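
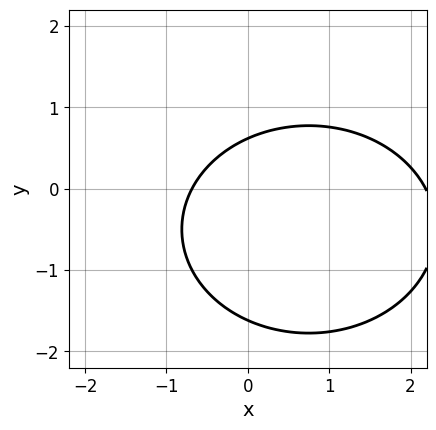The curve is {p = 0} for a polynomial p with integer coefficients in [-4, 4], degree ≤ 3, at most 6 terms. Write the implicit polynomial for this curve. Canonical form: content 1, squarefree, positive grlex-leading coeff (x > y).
(a) The degree is 2 — a generic line meets the curve in up to 2 points.
(b) Solving for integer coefficients yields p as stated.

2*x^2 + 3*y^2 - 3*x + 3*y - 3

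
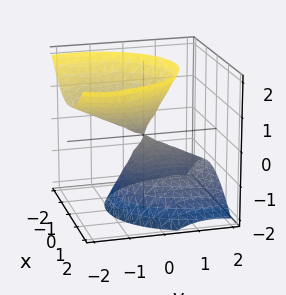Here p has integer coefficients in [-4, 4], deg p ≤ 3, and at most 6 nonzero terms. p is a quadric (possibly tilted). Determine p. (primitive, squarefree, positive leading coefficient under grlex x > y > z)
3*x^2 + 2*y^2 + 3*y*z - 2*z^2

1. There are 2 components. They look like related sheets of one shape, so recover p as a whole.
2. deg p = 2. No degree-1 surface has this shape.
3. Checking where it meets the axes: it crosses the x-axis at the gridline x = 0; one y-axis crossing is at y = 0; it crosses the z-axis at the gridline z = 0.
4. Assembling these constraints gives the stated polynomial.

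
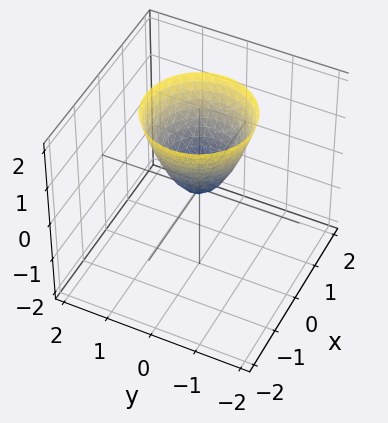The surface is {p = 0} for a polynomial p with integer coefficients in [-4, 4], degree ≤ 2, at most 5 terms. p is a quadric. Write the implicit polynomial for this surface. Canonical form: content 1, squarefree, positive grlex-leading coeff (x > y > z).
First, the degree is 2 — a single bowl opening along one axis; a quadric.
Then, symmetries: the surface is invariant under rotation about z: p = q(x² + y², z).
Next, observable constraints: it crosses the z-axis at the gridline z = 0; a circular section at z = 1 has radius between 0 and 1; it meets the x-axis at x = 0 (among the integer gridlines); one y-axis crossing is at y = 0.
Finally, matching integer coefficients to the picture gives p.

3*x^2 + 3*y^2 - 2*z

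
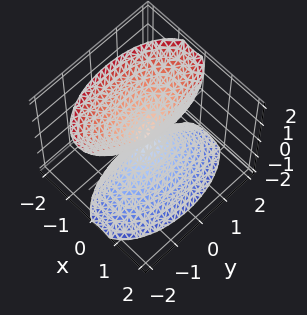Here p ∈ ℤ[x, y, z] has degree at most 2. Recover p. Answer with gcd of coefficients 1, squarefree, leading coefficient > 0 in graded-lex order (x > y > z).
3*x^2 + x*z + y^2 - z^2

The picture has 2 separate pieces. They look like related sheets of one shape, so recover p as a whole.
deg p = 2. No degree-1 surface has this shape.
From the axis intercepts and sections: it meets the y-axis at y = 0 (among the integer gridlines); it meets the x-axis at x = 0 (among the integer gridlines); it crosses the z-axis at the gridline z = 0.
Together with the visible shape, these determine p as stated.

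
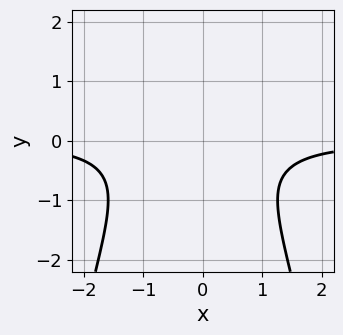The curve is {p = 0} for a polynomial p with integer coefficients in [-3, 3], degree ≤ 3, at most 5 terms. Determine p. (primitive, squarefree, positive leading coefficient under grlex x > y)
(a) The degree is 3 — a generic line meets the curve in up to 3 points.
(b) From the axis intercepts and sections: no y-intercept at any integer in the box; it misses every integer gridline on the x-axis.
(c) Assembling these constraints gives the stated polynomial.

3*x^2*y + x*y + 3*y^2 + 3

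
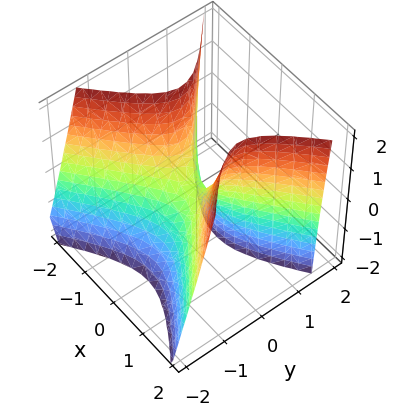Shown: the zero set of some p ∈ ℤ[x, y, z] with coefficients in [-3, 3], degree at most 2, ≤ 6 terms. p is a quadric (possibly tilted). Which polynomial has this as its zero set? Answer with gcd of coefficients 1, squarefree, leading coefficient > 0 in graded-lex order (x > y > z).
2*x^2 - 3*y^2 + y*z - z

The degree is 2 — a generic line meets the surface in up to 2 points.
Against the integer gridlines: one z-axis crossing is at z = 0; it crosses the x-axis at the gridline x = 0.
Matching integer coefficients to the picture gives p.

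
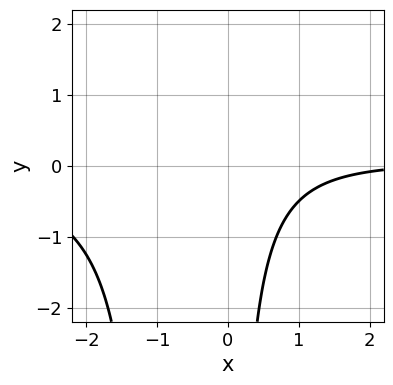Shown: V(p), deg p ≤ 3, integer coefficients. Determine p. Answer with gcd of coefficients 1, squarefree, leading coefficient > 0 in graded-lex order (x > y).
First, degree: the shape is more complex than any degree-2 curve, so deg p = 3.
Then, checking where it meets the axes: it misses every integer gridline on the x-axis; no y-intercept at any integer in the box.
Finally, solving for integer coefficients yields p as stated.

2*x^2*y + 2*x*y - x + 3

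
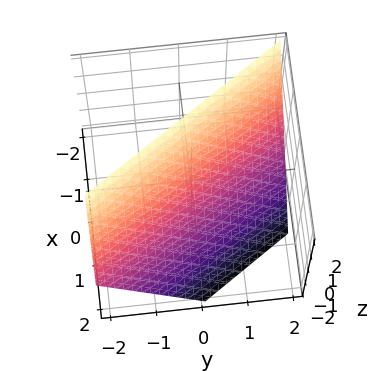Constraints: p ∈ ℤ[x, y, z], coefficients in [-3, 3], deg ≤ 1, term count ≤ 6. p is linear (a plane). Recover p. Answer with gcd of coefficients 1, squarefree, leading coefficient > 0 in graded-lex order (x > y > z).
1. deg p = 1. Every cross-section is a straight line — this is a plane.
2. Against the integer gridlines: it meets the y-axis at y = 1 (among the integer gridlines); it crosses the z-axis at the gridline z = 1.
3. The integer polynomial consistent with all of this is the stated p.

3*x + 2*y + 2*z - 2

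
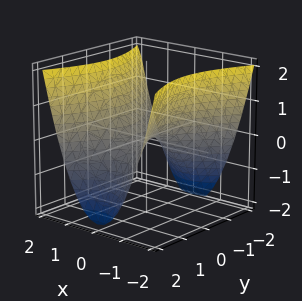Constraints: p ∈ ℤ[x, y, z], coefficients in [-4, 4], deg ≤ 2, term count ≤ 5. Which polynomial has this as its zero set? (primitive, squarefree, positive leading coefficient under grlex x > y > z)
First, degree: a hyperbolic paraboloid; a quadric, so deg p = 2.
Then, symmetries: it's symmetric under y → −y, forcing even powers of y; the x ↦ −x reflection is a symmetry, so x appears only in even powers.
Then, from the axis intercepts and sections: one y-axis crossing is at y = 0; it crosses the z-axis at the gridline z = 0.
Finally, matching integer coefficients to the picture gives p.

2*x^2 - y^2 - 2*z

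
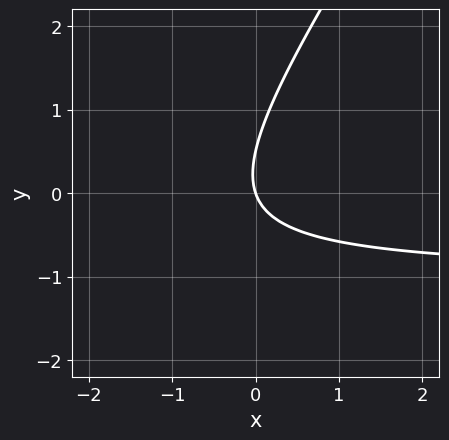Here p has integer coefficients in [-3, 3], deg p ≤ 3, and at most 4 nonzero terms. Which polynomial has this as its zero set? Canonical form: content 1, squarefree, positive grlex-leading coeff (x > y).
(a) deg p = 2. The shape is more complex than any degree-1 curve.
(b) From the visible intercepts: it meets the y-axis at y = 0 (among the integer gridlines); it crosses the x-axis at the gridline x = 0.
(c) The integer polynomial consistent with all of this is the stated p.

3*x*y - 2*y^2 + 3*x + y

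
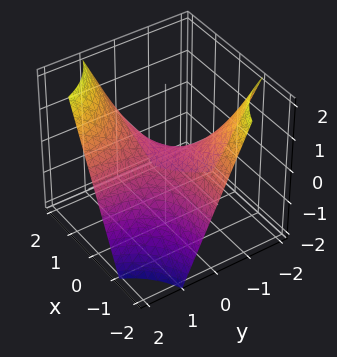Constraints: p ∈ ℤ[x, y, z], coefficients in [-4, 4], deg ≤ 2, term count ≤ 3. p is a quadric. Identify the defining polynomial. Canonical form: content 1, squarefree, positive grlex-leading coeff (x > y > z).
x*y - z

The degree is 2 — a hyperbolic paraboloid; a quadric.
Observable constraints: every point of the x-axis in the box is on the surface; it meets the z-axis at z = 0 (among the integer gridlines); the visible y-axis segment lies entirely on the surface.
These observations pin down the coefficients.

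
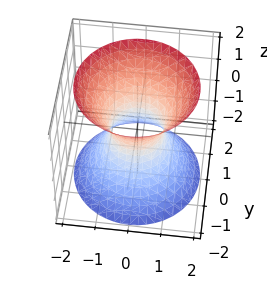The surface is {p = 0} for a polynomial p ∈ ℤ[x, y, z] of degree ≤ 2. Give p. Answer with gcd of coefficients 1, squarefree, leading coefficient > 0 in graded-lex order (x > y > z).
3*x^2 + 3*y^2 - 2*z^2 - 2

First, the degree is 2 — no degree-1 surface has this shape.
Then, symmetry: the z-axis is an axis of rotation, so x and y enter only as x² + y².
Next, from the axis intercepts and sections: the surface avoids every integer z-axis point in the box; a circular section at z = -1 has radius between 1 and 2.
Finally, putting this together gives p.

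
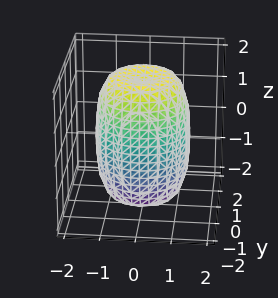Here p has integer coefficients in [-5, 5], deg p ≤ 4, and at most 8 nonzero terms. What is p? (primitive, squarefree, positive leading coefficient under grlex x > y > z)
2*x^4 + 4*x^2*y^2 + 2*y^4 - 2*x^2 - 2*y^2 + z^2 - 3

(a) Degree: the shape is more complex than any degree-3 surface, so deg p = 4.
(b) By symmetry, the surface is invariant under rotation about z: p = q(x² + y², z).
(c) From the axis intercepts and sections: a circular section at z = 1 has radius between 1 and 2.
(d) Matching integer coefficients to the picture gives p.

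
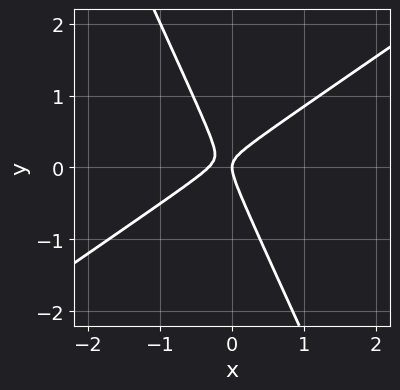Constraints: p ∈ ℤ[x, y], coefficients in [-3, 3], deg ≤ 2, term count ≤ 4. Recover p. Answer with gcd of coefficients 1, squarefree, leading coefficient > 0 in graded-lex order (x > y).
3*x^2 - 3*x*y - 2*y^2 + x

(a) Degree: a generic line meets the curve in up to 2 points, so deg p = 2.
(b) Reading off the gridlines: one x-axis crossing is at x = 0; one y-axis crossing is at y = 0.
(c) Together with the visible shape, these determine p as stated.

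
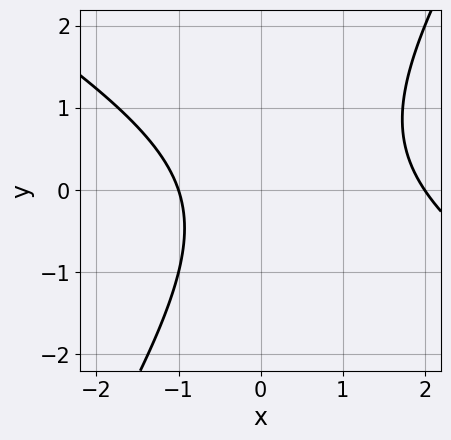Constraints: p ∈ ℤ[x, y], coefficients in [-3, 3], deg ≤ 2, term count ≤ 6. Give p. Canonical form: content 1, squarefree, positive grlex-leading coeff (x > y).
x^2 + x*y - y^2 - x - 2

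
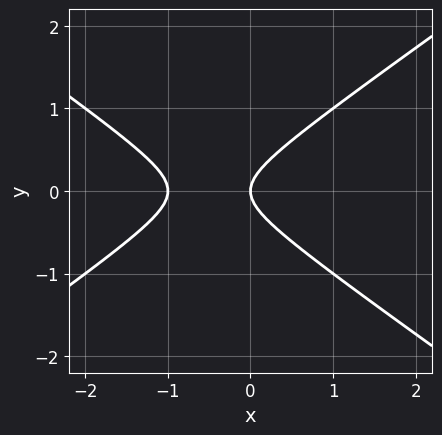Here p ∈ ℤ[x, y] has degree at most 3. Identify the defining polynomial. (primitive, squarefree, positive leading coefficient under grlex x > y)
x^2 - 2*y^2 + x

(a) deg p = 2. A generic line meets the curve in up to 2 points.
(b) Symmetries: it's symmetric under y → −y, forcing even powers of y.
(c) From the visible intercepts: one y-axis crossing is at y = 0; the x-axis gridline crossings are at x ∈ {-1, 0}.
(d) Assembling these constraints gives the stated polynomial.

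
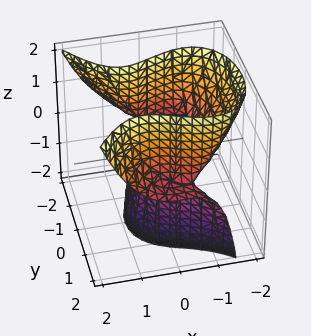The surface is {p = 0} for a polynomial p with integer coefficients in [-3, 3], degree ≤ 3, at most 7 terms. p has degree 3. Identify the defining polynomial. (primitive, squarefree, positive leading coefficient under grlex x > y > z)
1. Degree: the shape is more complex than any degree-2 surface, so deg p = 3.
2. Checking where it meets the axes: the visible y-axis segment lies entirely on the surface; it meets the x-axis at x = 0 (among the integer gridlines).
3. Fitting integer coefficients to these (and the overall shape) gives p.

2*x^3 - 2*y^2*z + x^2 - 2*x*z + 3*z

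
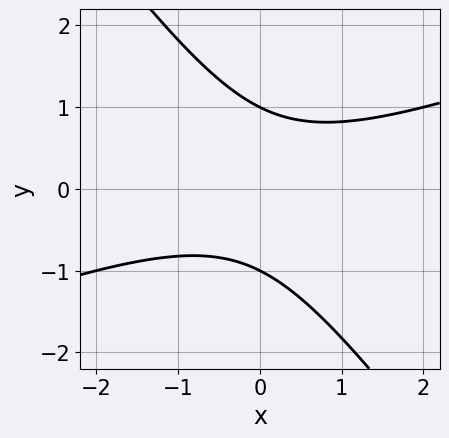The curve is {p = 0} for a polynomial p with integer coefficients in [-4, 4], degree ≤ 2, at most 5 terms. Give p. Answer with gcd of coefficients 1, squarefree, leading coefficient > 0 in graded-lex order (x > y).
x^2 - 2*x*y - 2*y^2 + 2

deg p = 2. The shape is more complex than any degree-1 curve.
Reading off the gridlines: among the integer gridlines, it crosses the y-axis at y ∈ {-1, 1}; no x-intercept at any integer in the box.
Together with the visible shape, these determine p as stated.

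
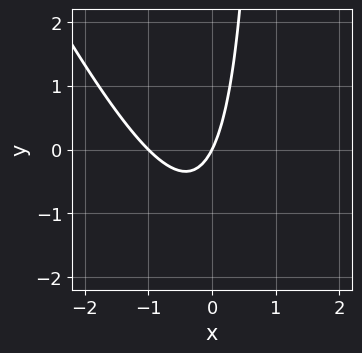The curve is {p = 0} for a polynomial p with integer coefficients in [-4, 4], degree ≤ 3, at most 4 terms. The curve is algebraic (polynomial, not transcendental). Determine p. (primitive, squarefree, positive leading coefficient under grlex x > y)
2*x^2 + x*y + 2*x - y

deg p = 2.
Reading off the gridlines: among the integer gridlines, it crosses the x-axis at x ∈ {-1, 0}; it meets the y-axis at y = 0 (among the integer gridlines).
The integer polynomial consistent with all of this is the stated p.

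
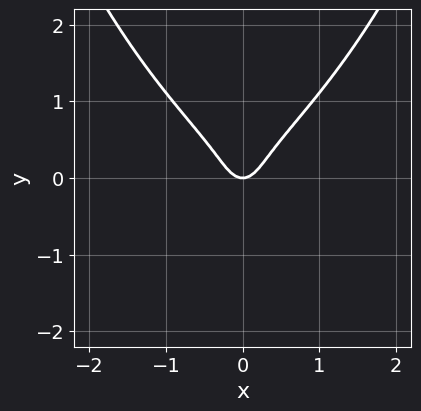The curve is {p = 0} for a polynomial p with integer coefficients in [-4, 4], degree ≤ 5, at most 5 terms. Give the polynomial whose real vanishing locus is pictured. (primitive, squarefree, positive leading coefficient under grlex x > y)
(a) The degree is 4 — no degree-3 curve has this shape.
(b) Symmetries: mirror symmetry x ↦ −x ⇒ only even powers of x.
(c) Reading off the gridlines: one x-axis crossing is at x = 0; it crosses the y-axis at the gridline y = 0.
(d) Putting this together gives p.

x^4 + x^2*y^2 - 3*y^3 + 3*x^2 - y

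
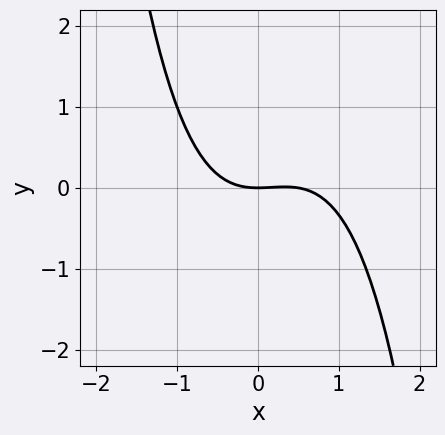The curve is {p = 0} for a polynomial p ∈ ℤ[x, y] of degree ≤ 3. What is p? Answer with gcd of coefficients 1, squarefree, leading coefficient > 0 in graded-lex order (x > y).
(a) Degree: a generic line meets the curve in up to 3 points, so deg p = 3.
(b) Against the integer gridlines: it meets the x-axis at x = 0 (among the integer gridlines); it crosses the y-axis at the gridline y = 0.
(c) Fitting integer coefficients to these (and the overall shape) gives p.

2*x^3 - x^2 + 3*y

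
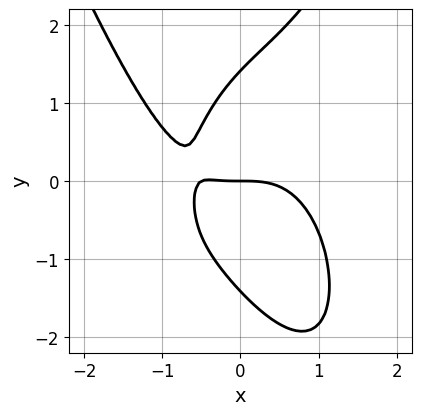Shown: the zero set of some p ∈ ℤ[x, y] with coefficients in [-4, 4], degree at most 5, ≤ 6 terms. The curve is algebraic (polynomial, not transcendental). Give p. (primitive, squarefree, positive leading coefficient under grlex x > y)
2*x^4 + x^3 - y^3 + 3*x*y + 2*y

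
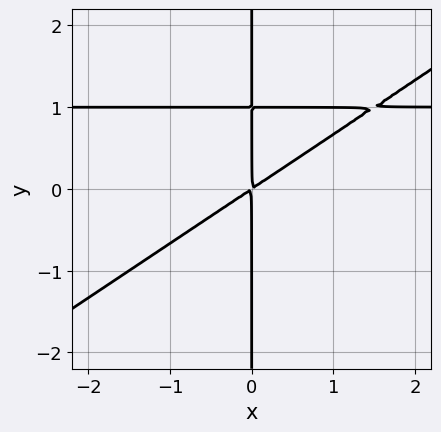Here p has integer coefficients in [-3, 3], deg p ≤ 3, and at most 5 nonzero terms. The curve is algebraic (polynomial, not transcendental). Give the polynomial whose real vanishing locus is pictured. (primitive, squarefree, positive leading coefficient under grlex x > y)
2*x^2*y - 3*x*y^2 - 2*x^2 + 3*x*y

First, deg p = 3. The shape is more complex than any degree-2 curve.
Next, from the axis intercepts and sections: every point of the y-axis in the box is on the curve.
Finally, putting this together gives p.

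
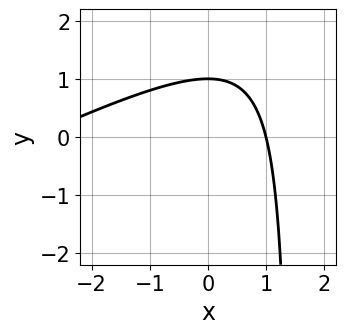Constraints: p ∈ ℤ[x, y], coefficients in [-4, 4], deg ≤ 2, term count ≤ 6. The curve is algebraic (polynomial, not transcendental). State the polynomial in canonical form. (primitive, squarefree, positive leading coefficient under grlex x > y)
1. deg p = 2. The shape is more complex than any degree-1 curve.
2. From the visible intercepts: one y-axis crossing is at y = 1; one x-axis crossing is at x = 1.
3. Solving for integer coefficients yields p as stated.

x^2 - 2*x*y + 2*x + 3*y - 3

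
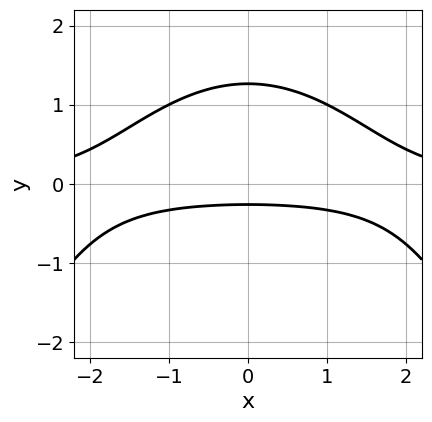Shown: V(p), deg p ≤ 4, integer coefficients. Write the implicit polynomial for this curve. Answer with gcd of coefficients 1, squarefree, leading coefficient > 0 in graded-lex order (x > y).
1. Degree: a generic line meets the curve in up to 3 points, so deg p = 3.
2. Symmetries: it's symmetric under x → −x, forcing even powers of x.
3. Reading off the gridlines: it misses every integer gridline on the x-axis.
4. Fitting integer coefficients to these (and the overall shape) gives p.

x^2*y + 3*y^2 - 3*y - 1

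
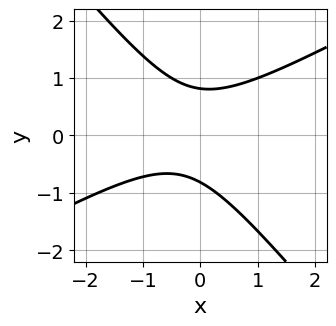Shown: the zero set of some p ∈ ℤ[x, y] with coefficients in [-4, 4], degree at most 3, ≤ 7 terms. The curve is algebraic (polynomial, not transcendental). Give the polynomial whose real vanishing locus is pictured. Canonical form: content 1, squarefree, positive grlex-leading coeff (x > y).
2*x^2 - 2*x*y - 3*y^2 + x + 2

1. Degree: a generic line meets the curve in up to 2 points, so deg p = 2.
2. From the axis intercepts and sections: no x-intercept at any integer in the box.
3. These observations pin down the coefficients.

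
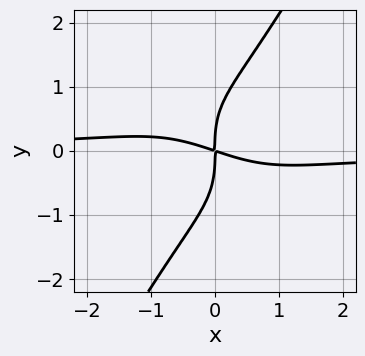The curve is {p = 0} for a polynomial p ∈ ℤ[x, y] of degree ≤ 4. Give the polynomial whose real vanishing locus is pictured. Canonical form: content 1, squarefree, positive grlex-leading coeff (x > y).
2*x^3*y + 2*x^2*y^2 - y^4 + x^2 + 3*x*y

First, degree: no degree-3 curve has this shape, so deg p = 4.
Then, checking where it meets the axes: it meets the y-axis at y = 0 (among the integer gridlines); one x-axis crossing is at x = 0.
Finally, together with the visible shape, these determine p as stated.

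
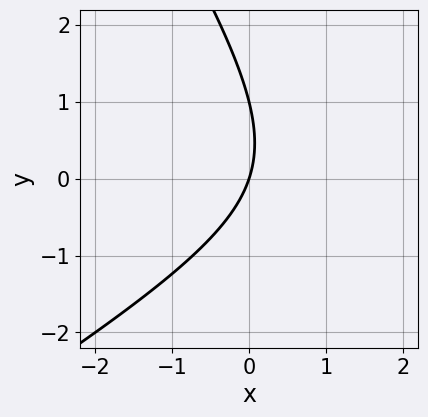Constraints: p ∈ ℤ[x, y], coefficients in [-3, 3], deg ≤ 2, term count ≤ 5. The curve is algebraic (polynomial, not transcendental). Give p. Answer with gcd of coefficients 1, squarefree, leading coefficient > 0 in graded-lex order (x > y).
x^2 - x*y - y^2 - 3*x + y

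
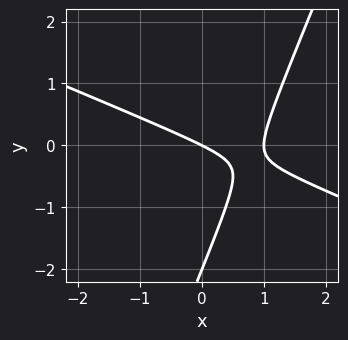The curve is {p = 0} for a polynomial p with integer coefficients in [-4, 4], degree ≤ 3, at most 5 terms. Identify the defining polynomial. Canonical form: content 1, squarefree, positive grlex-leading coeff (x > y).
(a) The degree is 2 — the shape is more complex than any degree-1 curve.
(b) Reading off the gridlines: among the integer gridlines, it crosses the x-axis at x ∈ {0, 1}; among the integer gridlines, it crosses the y-axis at y ∈ {-2, 0}.
(c) Putting this together gives p.

x^2 + 2*x*y - y^2 - x - 2*y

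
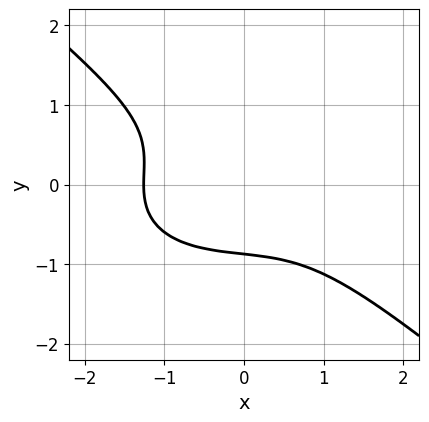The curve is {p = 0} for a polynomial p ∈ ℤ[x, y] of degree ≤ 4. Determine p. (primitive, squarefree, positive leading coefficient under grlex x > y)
x^3 + x*y^2 + 3*y^3 + 2

deg p = 3. A generic line meets the curve in up to 3 points.
Putting this together gives p.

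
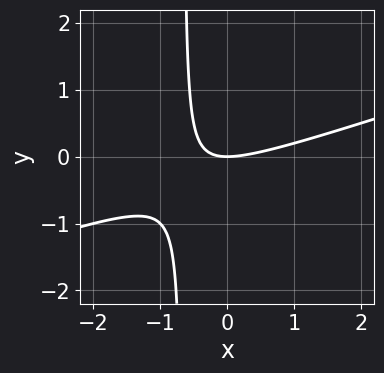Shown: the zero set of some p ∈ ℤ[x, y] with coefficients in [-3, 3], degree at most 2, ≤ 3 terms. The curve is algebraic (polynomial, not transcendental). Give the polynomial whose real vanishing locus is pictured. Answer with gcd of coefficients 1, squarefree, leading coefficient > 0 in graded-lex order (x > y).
Degree: a generic line meets the curve in up to 2 points, so deg p = 2.
From the visible intercepts: one x-axis crossing is at x = 0; it meets the y-axis at y = 0 (among the integer gridlines).
Fitting integer coefficients to these (and the overall shape) gives p.

x^2 - 3*x*y - 2*y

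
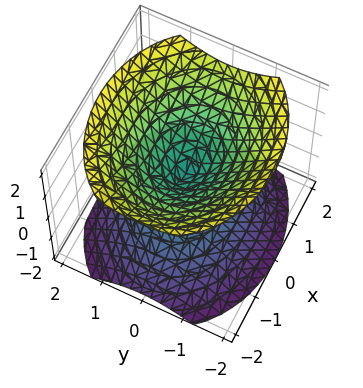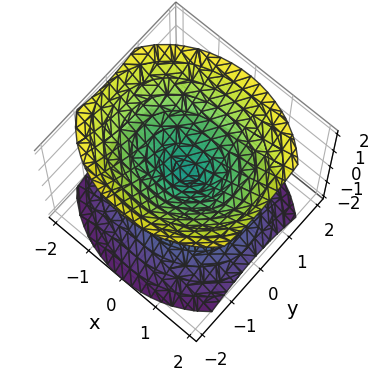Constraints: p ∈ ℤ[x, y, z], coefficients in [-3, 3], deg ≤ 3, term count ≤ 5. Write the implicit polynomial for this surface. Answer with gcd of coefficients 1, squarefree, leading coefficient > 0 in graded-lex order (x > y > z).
2*x^2 + 3*y^2 - 3*z^2

There are 2 components.
deg p = 2.
Symmetries: the z ↦ −z reflection is a symmetry, so z appears only in even powers; the y ↦ −y reflection is a symmetry, so y appears only in even powers; the x ↦ −x reflection is a symmetry, so x appears only in even powers.
Reading off the gridlines: one x-axis crossing is at x = 0; one y-axis crossing is at y = 0; one z-axis crossing is at z = 0.
Solving for integer coefficients yields p as stated.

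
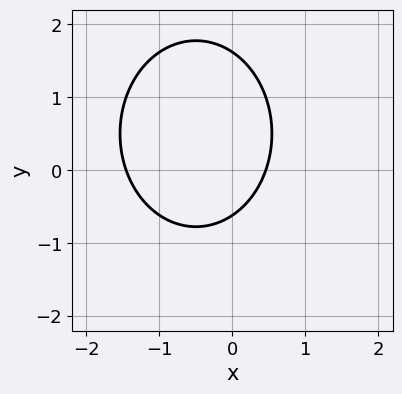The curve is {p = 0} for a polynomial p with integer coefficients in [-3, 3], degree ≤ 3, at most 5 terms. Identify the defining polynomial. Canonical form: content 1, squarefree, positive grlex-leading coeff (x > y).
3*x^2 + 2*y^2 + 3*x - 2*y - 2

First, deg p = 2. The shape is more complex than any degree-1 curve.
Finally, solving for integer coefficients yields p as stated.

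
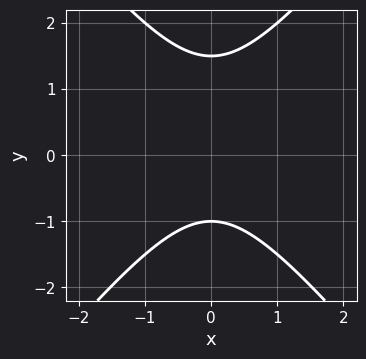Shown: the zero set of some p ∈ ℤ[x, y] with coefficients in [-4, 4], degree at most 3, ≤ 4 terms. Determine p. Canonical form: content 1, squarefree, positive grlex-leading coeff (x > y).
(a) The degree is 2 — a generic line meets the curve in up to 2 points.
(b) Symmetries: it's symmetric under x → −x, forcing even powers of x.
(c) Against the integer gridlines: the curve avoids every integer x-axis point in the box; it crosses the y-axis at the gridline y = -1.
(d) These observations pin down the coefficients.

3*x^2 - 2*y^2 + y + 3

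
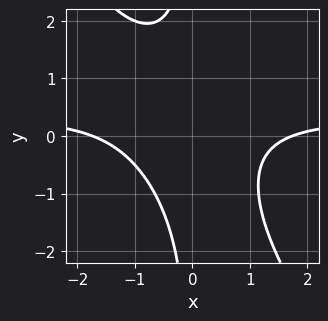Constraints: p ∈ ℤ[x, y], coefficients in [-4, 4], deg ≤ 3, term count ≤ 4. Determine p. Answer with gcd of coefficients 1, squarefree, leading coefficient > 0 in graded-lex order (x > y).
3*x^2*y + 2*x*y^2 - x^2 + 3

(a) Degree: no degree-2 curve has this shape, so deg p = 3.
(b) From the axis intercepts and sections: the curve avoids every integer y-axis point in the box.
(c) Matching integer coefficients to the picture gives p.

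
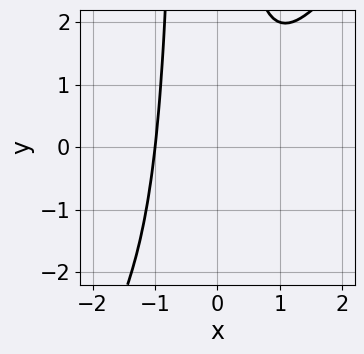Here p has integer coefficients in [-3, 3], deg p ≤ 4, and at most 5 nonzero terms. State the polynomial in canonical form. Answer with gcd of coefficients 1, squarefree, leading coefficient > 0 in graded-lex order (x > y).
First, the degree is 3 — a generic line meets the curve in up to 3 points.
Next, from the axis intercepts and sections: no y-intercept at any integer in the box; it meets the x-axis at x = -1 (among the integer gridlines).
Finally, together with the visible shape, these determine p as stated.

3*x^3 - 2*x^2*y - x*y + 3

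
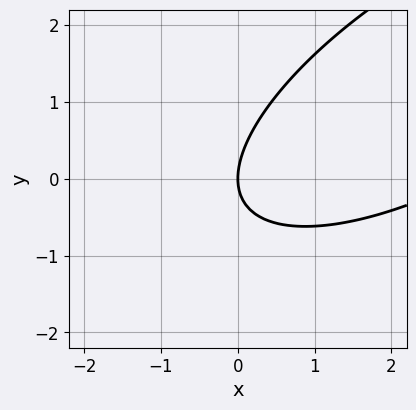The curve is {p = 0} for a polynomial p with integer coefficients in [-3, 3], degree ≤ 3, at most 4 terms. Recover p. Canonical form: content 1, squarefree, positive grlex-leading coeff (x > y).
x^2 - 2*x*y + 2*y^2 - 3*x

1. deg p = 2. A generic line meets the curve in up to 2 points.
2. Observable constraints: it crosses the x-axis at the gridline x = 0; it meets the y-axis at y = 0 (among the integer gridlines).
3. Putting this together gives p.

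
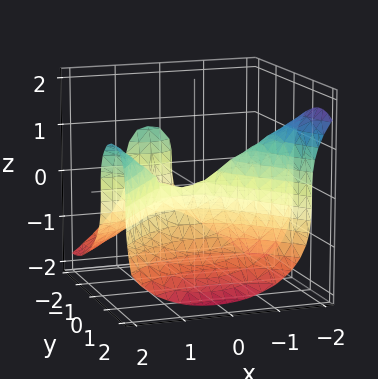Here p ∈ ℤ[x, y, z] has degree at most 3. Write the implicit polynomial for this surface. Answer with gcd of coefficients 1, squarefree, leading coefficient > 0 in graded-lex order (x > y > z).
2*x^2*y - y^3 - 2*z^3 - x*y - 2*y^2

First, degree: no degree-2 surface has this shape, so deg p = 3.
Then, observable constraints: the visible x-axis segment lies entirely on the surface; it meets the z-axis at z = 0 (among the integer gridlines).
Finally, together with the visible shape, these determine p as stated.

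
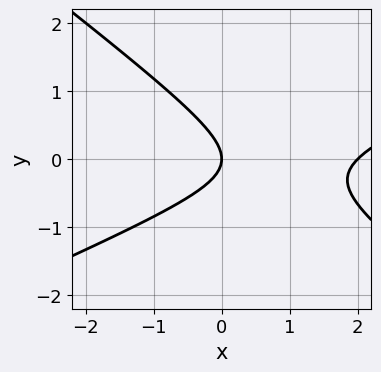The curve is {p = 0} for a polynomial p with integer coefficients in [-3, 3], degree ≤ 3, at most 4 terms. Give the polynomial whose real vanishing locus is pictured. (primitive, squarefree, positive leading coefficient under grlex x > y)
x^2 - x*y - 3*y^2 - 2*x

(a) The degree is 2 — the shape is more complex than any degree-1 curve.
(b) Checking where it meets the axes: the x-axis gridline crossings are at x ∈ {0, 2}; it meets the y-axis at y = 0 (among the integer gridlines).
(c) Solving for integer coefficients yields p as stated.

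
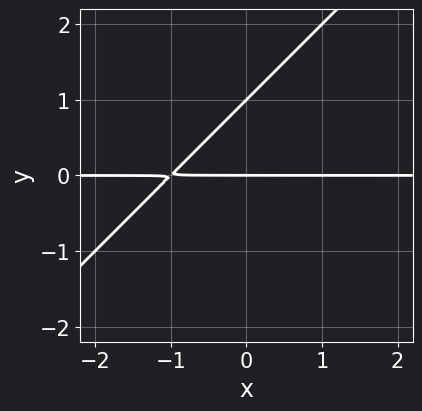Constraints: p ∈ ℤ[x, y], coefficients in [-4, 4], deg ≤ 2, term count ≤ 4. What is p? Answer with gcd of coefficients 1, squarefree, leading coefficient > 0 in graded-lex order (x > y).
1. The degree is 2 — the shape is more complex than any degree-1 curve.
2. Observable constraints: the y-axis gridline crossings are at y ∈ {0, 1}; the visible x-axis segment lies entirely on the curve.
3. Solving for integer coefficients yields p as stated.

x*y - y^2 + y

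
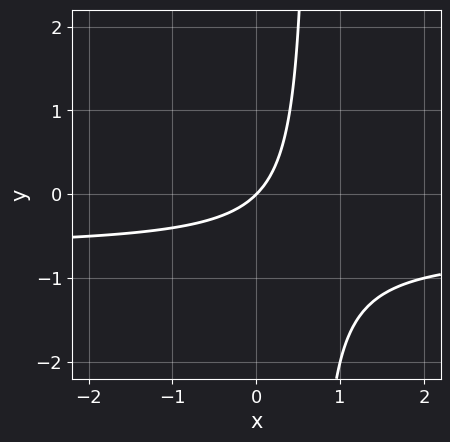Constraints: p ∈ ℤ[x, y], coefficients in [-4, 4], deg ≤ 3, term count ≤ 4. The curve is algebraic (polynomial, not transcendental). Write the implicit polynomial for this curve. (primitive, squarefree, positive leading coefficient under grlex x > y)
3*x*y + 2*x - 2*y

First, degree: a generic line meets the curve in up to 2 points, so deg p = 2.
Then, from the visible intercepts: it meets the x-axis at x = 0 (among the integer gridlines); it crosses the y-axis at the gridline y = 0.
Finally, these observations pin down the coefficients.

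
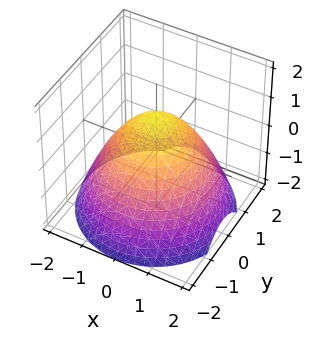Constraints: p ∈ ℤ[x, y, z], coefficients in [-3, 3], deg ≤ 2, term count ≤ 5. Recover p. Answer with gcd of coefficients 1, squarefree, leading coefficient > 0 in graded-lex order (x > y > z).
(a) The degree is 2 — the shape is more complex than any degree-1 surface.
(b) Symmetry: the surface is invariant under rotation about z: p = q(x² + y², z).
(c) Observable constraints: it crosses the z-axis at the gridline z = 1; a circular section at z = 0 has radius between 1 and 2.
(d) The integer polynomial consistent with all of this is the stated p.

2*x^2 + 2*y^2 + 3*z - 3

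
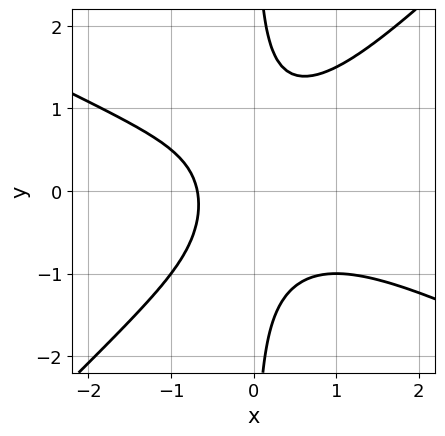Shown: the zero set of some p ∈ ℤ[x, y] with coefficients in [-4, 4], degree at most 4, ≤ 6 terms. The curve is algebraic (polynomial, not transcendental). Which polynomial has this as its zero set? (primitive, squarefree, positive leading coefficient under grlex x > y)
x^3 + x^2*y - 2*x*y^2 + x + 1

1. deg p = 3. No degree-2 curve has this shape.
2. From the visible intercepts: the curve avoids every integer y-axis point in the box.
3. These observations pin down the coefficients.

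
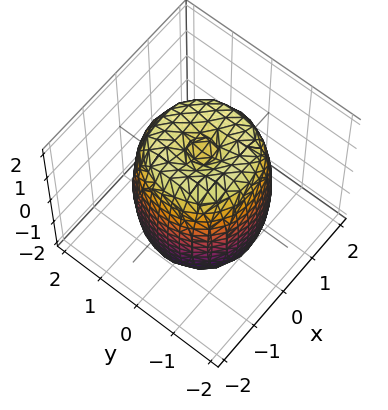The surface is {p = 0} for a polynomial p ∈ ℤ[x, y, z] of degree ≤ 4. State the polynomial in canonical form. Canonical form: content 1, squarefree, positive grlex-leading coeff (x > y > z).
2*x^4 + 4*x^2*y^2 + 2*y^4 - 3*x^2 - 3*y^2 + z^2 - 2

The degree is 4 — the shape is more complex than any degree-3 surface.
Symmetries: rotational symmetry about the z-axis ⇒ p depends on x, y only through x² + y².
Observable constraints: a circular section at z = -1 has radius between 1 and 2.
Fitting integer coefficients to these (and the overall shape) gives p.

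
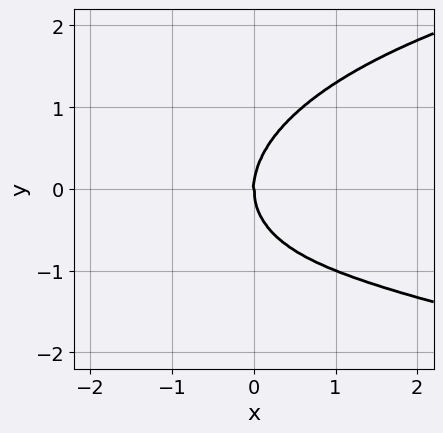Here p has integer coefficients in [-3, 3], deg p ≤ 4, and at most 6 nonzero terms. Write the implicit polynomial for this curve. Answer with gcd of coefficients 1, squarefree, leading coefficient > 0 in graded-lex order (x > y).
(a) The degree is 4 — the shape is more complex than any degree-3 curve.
(b) Checking where it meets the axes: one y-axis crossing is at y = 0; one x-axis crossing is at x = 0.
(c) Solving for integer coefficients yields p as stated.

x^2*y^2 + 2*y^4 - x^3 - x^2*y - 3*x*y^2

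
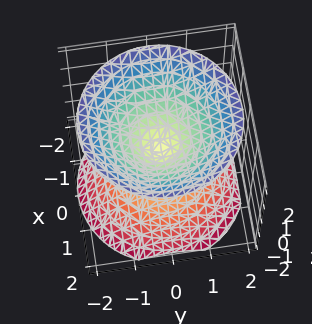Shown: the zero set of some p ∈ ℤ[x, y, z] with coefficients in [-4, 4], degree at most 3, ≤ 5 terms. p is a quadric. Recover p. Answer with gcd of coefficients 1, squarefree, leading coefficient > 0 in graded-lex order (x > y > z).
x^2 + y^2 - z^2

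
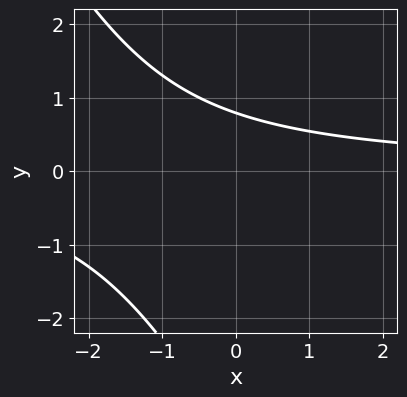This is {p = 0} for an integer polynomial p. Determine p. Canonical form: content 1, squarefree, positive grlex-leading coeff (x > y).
First, deg p = 2. A generic line meets the curve in up to 2 points.
Next, from the visible intercepts: it misses every integer gridline on the x-axis.
Finally, fitting integer coefficients to these (and the overall shape) gives p.

2*x*y + y^2 + 3*y - 3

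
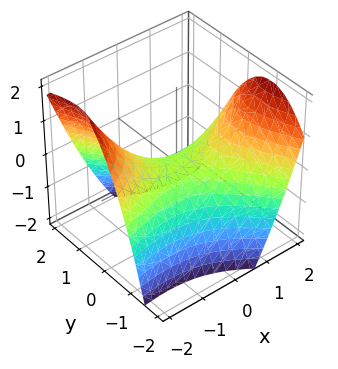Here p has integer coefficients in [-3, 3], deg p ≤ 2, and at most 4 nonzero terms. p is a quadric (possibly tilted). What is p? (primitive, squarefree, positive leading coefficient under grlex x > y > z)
x^2 - 2*x*y - 2*y^2 - 3*z

The degree is 2 — the shape is more complex than any degree-1 surface.
From the axis intercepts and sections: it crosses the y-axis at the gridline y = 0; it meets the x-axis at x = 0 (among the integer gridlines); it crosses the z-axis at the gridline z = 0.
These observations pin down the coefficients.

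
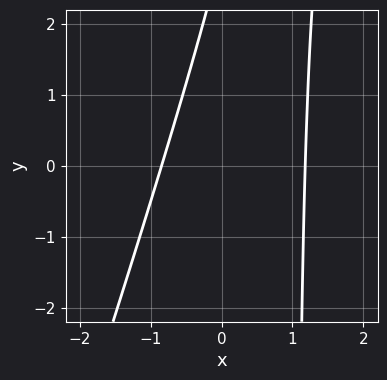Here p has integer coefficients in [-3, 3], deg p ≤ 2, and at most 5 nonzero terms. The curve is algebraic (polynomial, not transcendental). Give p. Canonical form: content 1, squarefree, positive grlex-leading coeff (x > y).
3*x^2 - x*y - x + y - 3

1. deg p = 2. A generic line meets the curve in up to 2 points.
2. Against the integer gridlines: no y-intercept at any integer in the box.
3. The integer polynomial consistent with all of this is the stated p.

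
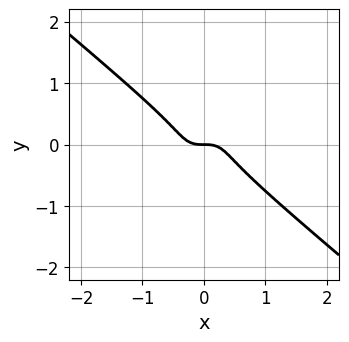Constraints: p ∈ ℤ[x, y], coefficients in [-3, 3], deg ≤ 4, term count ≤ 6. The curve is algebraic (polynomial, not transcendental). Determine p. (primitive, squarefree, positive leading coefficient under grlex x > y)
The degree is 3 — no degree-2 curve has this shape.
Against the integer gridlines: one y-axis crossing is at y = 0; one x-axis crossing is at x = 0.
Fitting integer coefficients to these (and the overall shape) gives p.

3*x^3 - x^2*y - 3*x*y^2 + 3*y^3 + y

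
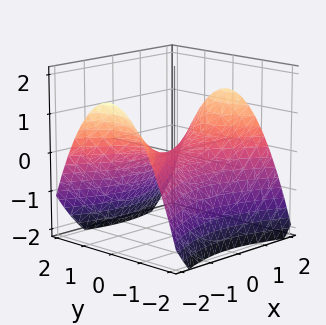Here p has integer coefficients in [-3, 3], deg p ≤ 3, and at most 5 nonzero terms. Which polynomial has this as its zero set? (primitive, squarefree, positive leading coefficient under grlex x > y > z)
The degree is 2 — a hyperbolic paraboloid; a quadric.
Symmetries: it's symmetric under y → −y, forcing even powers of y; it's symmetric under x → −x, forcing even powers of x.
Checking where it meets the axes: it meets the x-axis at x = 0 (among the integer gridlines); it meets the y-axis at y = 0 (among the integer gridlines); it crosses the z-axis at the gridline z = 0.
Assembling these constraints gives the stated polynomial.

x^2 - 2*y^2 - 3*z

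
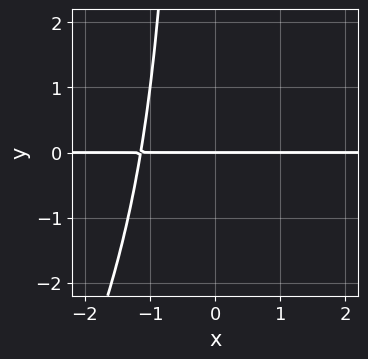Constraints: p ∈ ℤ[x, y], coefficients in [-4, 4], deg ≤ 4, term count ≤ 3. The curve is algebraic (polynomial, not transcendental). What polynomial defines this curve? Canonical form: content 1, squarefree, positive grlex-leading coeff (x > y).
2*x^3*y - x^2*y^2 + 3*y

(a) The degree is 4 — the shape is more complex than any degree-3 curve.
(b) Reading off the gridlines: every point of the x-axis in the box is on the curve; it meets the y-axis at y = 0 (among the integer gridlines).
(c) Fitting integer coefficients to these (and the overall shape) gives p.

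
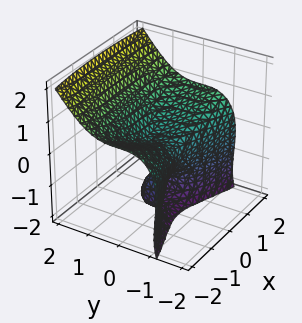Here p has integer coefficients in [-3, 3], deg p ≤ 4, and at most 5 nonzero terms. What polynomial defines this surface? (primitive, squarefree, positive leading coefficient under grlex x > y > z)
First, the degree is 3 — a generic line meets the surface in up to 3 points.
Next, reading off the gridlines: among the integer gridlines, it crosses the z-axis at z ∈ {-2, -1, 0}; one x-axis crossing is at x = 0.
Finally, the integer polynomial consistent with all of this is the stated p.

3*y^3 - z^3 + x^2 - 3*z^2 - 2*z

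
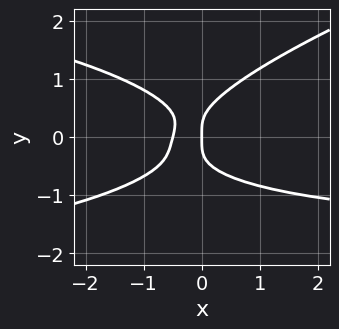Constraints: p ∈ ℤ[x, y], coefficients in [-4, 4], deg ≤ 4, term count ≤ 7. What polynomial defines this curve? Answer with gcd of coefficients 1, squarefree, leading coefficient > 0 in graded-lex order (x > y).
x*y^3 - 3*y^4 + x^2*y + 2*x^2 + x

(a) The degree is 4 — the shape is more complex than any degree-3 curve.
(b) Checking where it meets the axes: it meets the y-axis at y = 0 (among the integer gridlines); it meets the x-axis at x = 0 (among the integer gridlines).
(c) The integer polynomial consistent with all of this is the stated p.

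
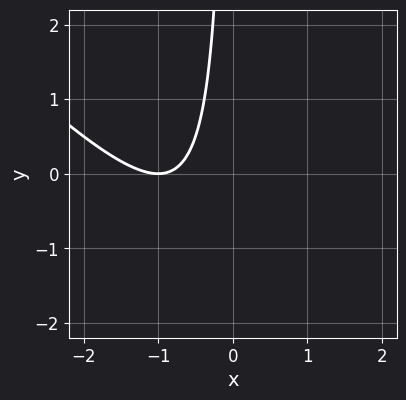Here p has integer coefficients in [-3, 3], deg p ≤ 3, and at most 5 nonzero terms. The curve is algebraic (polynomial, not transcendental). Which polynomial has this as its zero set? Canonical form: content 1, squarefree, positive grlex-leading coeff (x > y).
Degree: the shape is more complex than any degree-1 curve, so deg p = 2.
Against the integer gridlines: no y-intercept at any integer in the box; it meets the x-axis at x = -1 (among the integer gridlines).
These observations pin down the coefficients.

x^2 + x*y + 2*x + 1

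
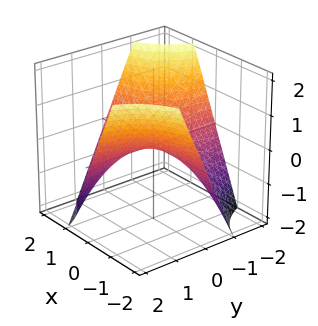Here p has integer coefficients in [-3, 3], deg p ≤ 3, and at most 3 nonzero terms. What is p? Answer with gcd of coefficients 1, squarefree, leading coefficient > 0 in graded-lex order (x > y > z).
x*y + z

1. deg p = 2. A saddle surface; a quadric.
2. From the visible intercepts: the visible x-axis segment lies entirely on the surface; one z-axis crossing is at z = 0.
3. The integer polynomial consistent with all of this is the stated p. Check: (0, 2, 0) on the y-axis lies on the surface, and p(0, 2, 0) = 0. ✓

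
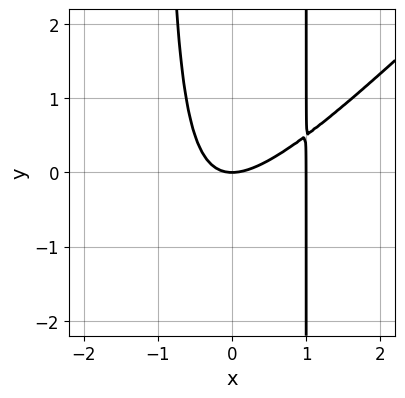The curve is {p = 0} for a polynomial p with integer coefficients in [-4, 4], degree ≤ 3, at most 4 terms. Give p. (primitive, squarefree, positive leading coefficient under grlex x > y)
(a) The degree is 3 — a generic line meets the curve in up to 3 points.
(b) From the visible intercepts: it meets the y-axis at y = 0 (among the integer gridlines); among the integer gridlines, it crosses the x-axis at x ∈ {0, 1}.
(c) The integer polynomial consistent with all of this is the stated p.

x^3 - x^2*y - x^2 + y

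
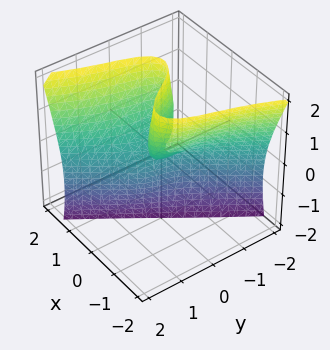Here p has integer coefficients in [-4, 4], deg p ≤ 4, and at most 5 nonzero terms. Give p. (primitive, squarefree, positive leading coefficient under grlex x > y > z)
3*x^3 - y^3 - y*z^2 - 3*x*z

1. Degree: no degree-2 surface has this shape, so deg p = 3.
2. Observable constraints: it crosses the y-axis at the gridline y = 0; it meets the x-axis at x = 0 (among the integer gridlines); every point of the z-axis in the box is on the surface.
3. Assembling these constraints gives the stated polynomial.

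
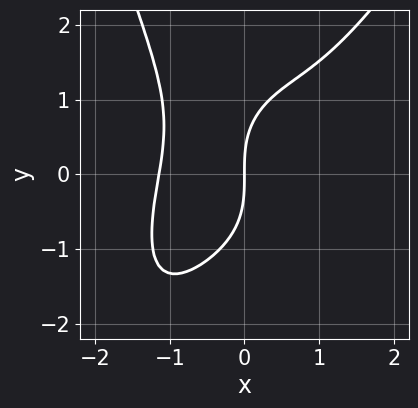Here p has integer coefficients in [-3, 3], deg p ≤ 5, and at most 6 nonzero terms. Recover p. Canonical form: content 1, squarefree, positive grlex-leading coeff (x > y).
2*x^4 - x^3*y - y^3 + 3*x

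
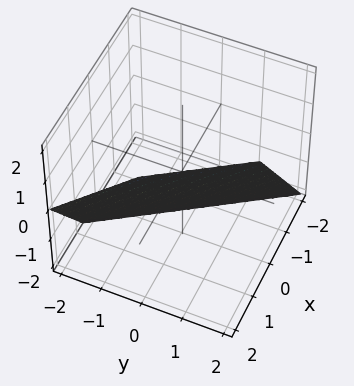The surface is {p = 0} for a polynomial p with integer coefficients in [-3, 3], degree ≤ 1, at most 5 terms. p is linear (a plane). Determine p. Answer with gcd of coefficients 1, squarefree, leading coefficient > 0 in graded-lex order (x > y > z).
First, degree: every cross-section is a straight line — this is a plane, so deg p = 1.
Next, observable constraints: it crosses the y-axis at the gridline y = 1; it meets the z-axis at z = -1 (among the integer gridlines).
Finally, together with the visible shape, these determine p as stated.

3*x + 2*y - 2*z - 2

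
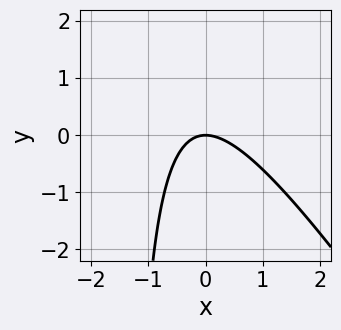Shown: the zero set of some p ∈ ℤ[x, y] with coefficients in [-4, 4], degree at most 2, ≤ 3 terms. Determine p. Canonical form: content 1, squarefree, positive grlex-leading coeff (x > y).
deg p = 2.
From the axis intercepts and sections: it meets the x-axis at x = 0 (among the integer gridlines); one y-axis crossing is at y = 0.
These observations pin down the coefficients.

3*x^2 + 2*x*y + 3*y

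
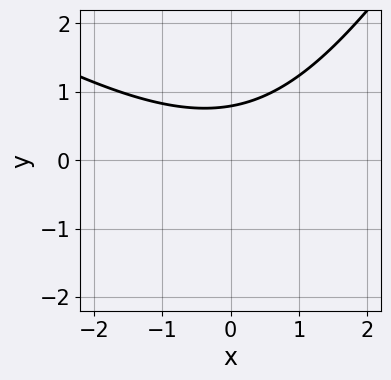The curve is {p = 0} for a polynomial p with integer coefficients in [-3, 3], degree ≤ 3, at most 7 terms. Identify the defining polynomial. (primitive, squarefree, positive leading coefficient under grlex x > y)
x^2 + x*y - y^2 - 3*y + 3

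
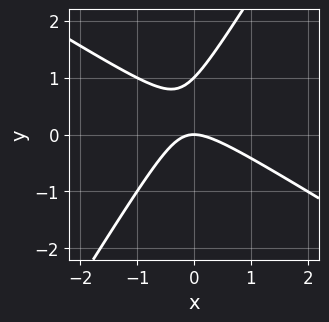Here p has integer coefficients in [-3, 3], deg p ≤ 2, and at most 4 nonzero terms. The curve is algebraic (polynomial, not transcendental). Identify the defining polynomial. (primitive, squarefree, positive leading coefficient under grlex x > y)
x^2 + x*y - y^2 + y

First, the degree is 2 — a generic line meets the curve in up to 2 points.
Next, against the integer gridlines: the y-axis gridline crossings are at y ∈ {0, 1}; one x-axis crossing is at x = 0.
Finally, the integer polynomial consistent with all of this is the stated p.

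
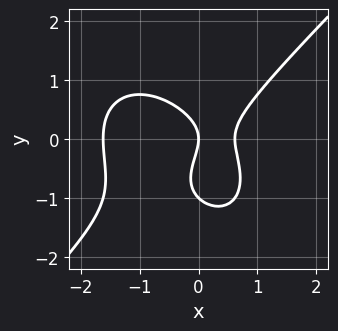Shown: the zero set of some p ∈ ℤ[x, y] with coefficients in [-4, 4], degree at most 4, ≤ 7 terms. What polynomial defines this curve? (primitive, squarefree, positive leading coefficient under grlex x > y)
x^3 - y^3 + x^2 - y^2 - x

Degree: no degree-2 curve has this shape, so deg p = 3.
Reading off the gridlines: it meets the x-axis at x = 0 (among the integer gridlines); the y-axis gridline crossings are at y ∈ {-1, 0}.
Assembling these constraints gives the stated polynomial.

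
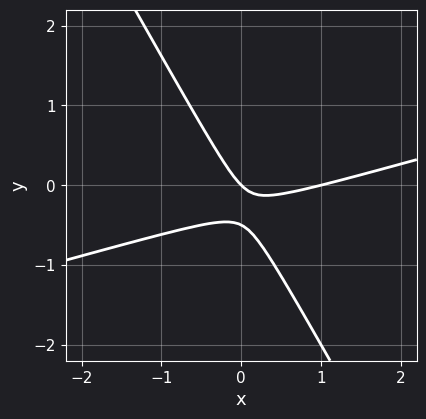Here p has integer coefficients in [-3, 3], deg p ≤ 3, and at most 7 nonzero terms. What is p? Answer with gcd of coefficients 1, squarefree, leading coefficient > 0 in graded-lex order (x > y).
x^2 - 3*x*y - 2*y^2 - x - y

(a) deg p = 2. The shape is more complex than any degree-1 curve.
(b) Reading off the gridlines: one y-axis crossing is at y = 0; the x-axis gridline crossings are at x ∈ {0, 1}.
(c) Assembling these constraints gives the stated polynomial.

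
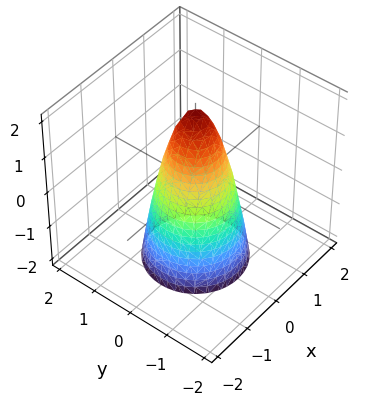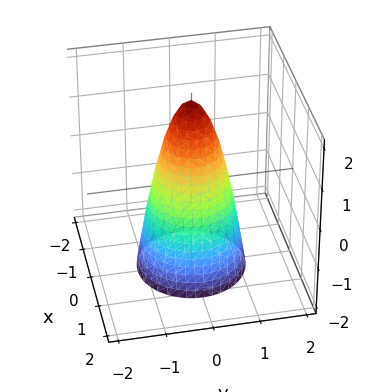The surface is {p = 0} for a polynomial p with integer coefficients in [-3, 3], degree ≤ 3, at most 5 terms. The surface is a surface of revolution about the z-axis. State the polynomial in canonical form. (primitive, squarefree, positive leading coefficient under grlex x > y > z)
Degree: no degree-1 surface has this shape, so deg p = 2.
Symmetry: the surface is invariant under rotation about z: p = q(x² + y², z).
From the axis intercepts and sections: it crosses the z-axis at the gridline z = 2; a circular section at z = -1 has radius exactly 1.
Solving for integer coefficients yields p as stated.

3*x^2 + 3*y^2 + z - 2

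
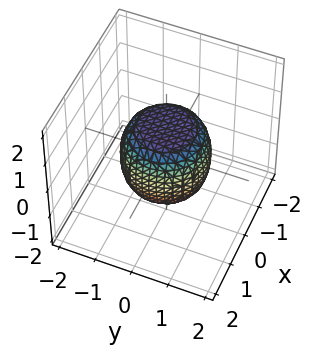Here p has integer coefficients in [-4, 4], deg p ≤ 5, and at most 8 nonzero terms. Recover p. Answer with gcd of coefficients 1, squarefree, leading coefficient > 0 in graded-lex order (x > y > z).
Degree: the shape is more complex than any degree-3 surface, so deg p = 4.
Symmetries: rotational symmetry about the z-axis ⇒ p depends on x, y only through x² + y².
From the visible intercepts: among the integer gridlines, it crosses the z-axis at z ∈ {-1, 1}; a circular section at z = -1 has radius between 0 and 1.
Matching integer coefficients to the picture gives p.

2*x^4 + 4*x^2*y^2 + 2*y^4 - x^2 - y^2 + 2*z^2 - 2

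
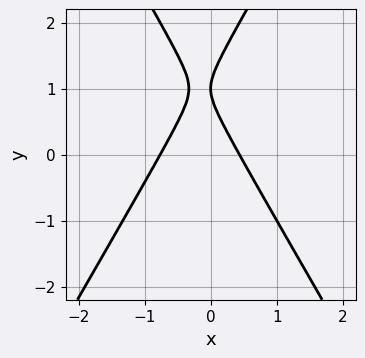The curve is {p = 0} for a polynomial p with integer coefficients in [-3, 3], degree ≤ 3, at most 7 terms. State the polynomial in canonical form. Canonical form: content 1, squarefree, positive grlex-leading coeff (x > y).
3*x^2 - y^2 + x + 2*y - 1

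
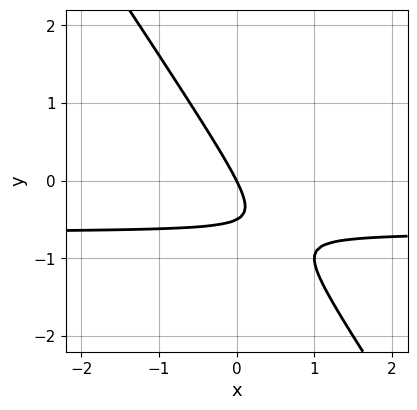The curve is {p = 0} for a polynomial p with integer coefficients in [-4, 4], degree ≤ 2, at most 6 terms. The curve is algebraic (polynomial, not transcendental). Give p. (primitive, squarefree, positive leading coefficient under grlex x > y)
3*x*y + 2*y^2 + 2*x + y

The degree is 2 — no degree-1 curve has this shape.
From the axis intercepts and sections: it meets the x-axis at x = 0 (among the integer gridlines); it crosses the y-axis at the gridline y = 0.
Putting this together gives p.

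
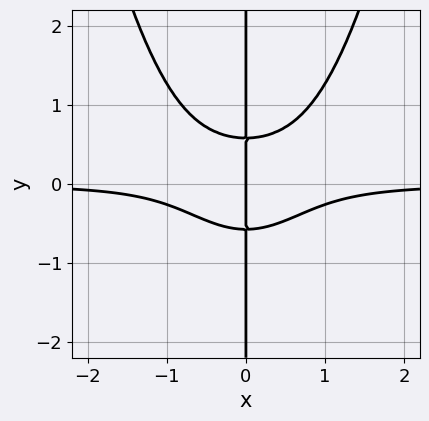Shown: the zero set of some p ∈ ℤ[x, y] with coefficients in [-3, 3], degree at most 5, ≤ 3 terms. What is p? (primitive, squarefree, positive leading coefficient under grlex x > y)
3*x^3*y - 3*x*y^2 + x

1. deg p = 4. A generic line meets the curve in up to 4 points.
2. Against the integer gridlines: every point of the y-axis in the box is on the curve; it meets the x-axis at x = 0 (among the integer gridlines).
3. Together with the visible shape, these determine p as stated.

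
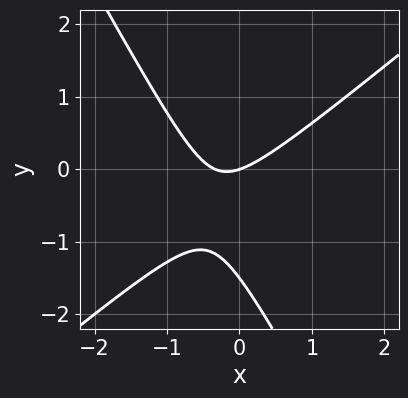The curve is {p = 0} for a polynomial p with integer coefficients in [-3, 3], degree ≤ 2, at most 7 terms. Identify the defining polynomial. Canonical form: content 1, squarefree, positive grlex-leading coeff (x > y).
3*x^2 - 2*x*y - 2*y^2 + x - 3*y

1. The degree is 2 — the shape is more complex than any degree-1 curve.
2. Observable constraints: it meets the x-axis at x = 0 (among the integer gridlines); it crosses the y-axis at the gridline y = 0.
3. Together with the visible shape, these determine p as stated.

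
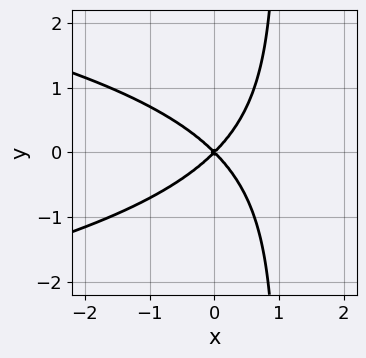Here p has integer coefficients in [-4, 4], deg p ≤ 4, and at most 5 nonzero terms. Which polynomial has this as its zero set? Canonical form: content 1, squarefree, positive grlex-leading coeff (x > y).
x*y^2 + x^2 - y^2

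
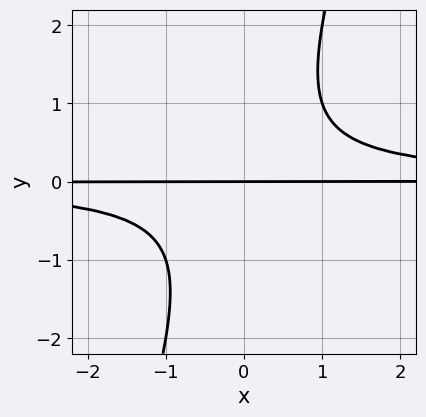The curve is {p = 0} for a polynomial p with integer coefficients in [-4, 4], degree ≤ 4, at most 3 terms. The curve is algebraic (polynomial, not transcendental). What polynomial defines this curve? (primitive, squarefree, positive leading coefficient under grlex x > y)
First, degree: the shape is more complex than any degree-2 curve, so deg p = 3.
Then, against the integer gridlines: one y-axis crossing is at y = 0; the visible x-axis segment lies entirely on the curve.
Finally, the integer polynomial consistent with all of this is the stated p.

3*x*y^2 - y^3 - 2*y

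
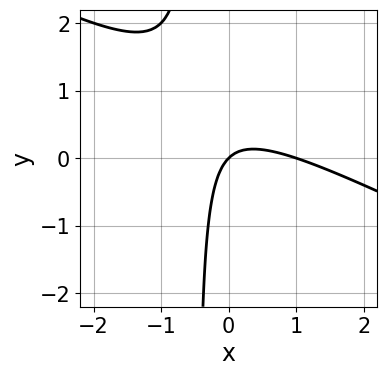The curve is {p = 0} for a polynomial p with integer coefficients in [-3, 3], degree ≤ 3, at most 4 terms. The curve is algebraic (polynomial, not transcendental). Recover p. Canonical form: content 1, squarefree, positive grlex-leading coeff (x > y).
x^2 + 2*x*y - x + y

1. Degree: no degree-1 curve has this shape, so deg p = 2.
2. Reading off the gridlines: it crosses the y-axis at the gridline y = 0; the x-axis gridline crossings are at x ∈ {0, 1}.
3. These observations pin down the coefficients.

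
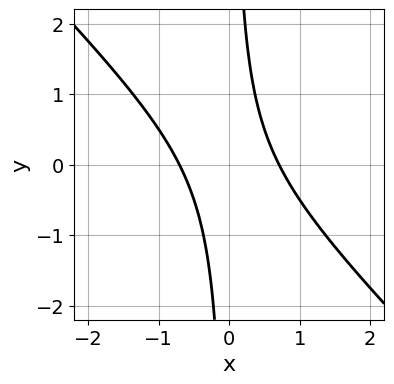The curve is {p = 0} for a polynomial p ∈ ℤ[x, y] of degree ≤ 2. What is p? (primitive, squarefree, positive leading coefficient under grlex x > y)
(a) deg p = 2. No degree-1 curve has this shape.
(b) Checking where it meets the axes: it misses every integer gridline on the y-axis.
(c) Solving for integer coefficients yields p as stated.

2*x^2 + 2*x*y - 1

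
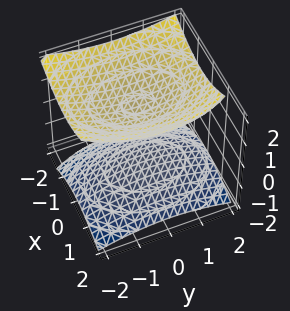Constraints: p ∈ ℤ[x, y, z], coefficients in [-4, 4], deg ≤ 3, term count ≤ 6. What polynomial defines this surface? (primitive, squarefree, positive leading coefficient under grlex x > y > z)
2*x^2 + x*z + y^2 - 3*z^2 + 3

I count 2 distinct pieces. They look like related sheets of one shape, so recover p as a whole.
Degree: no degree-1 surface has this shape, so deg p = 2.
Observable constraints: among the integer gridlines, it crosses the z-axis at z ∈ {-1, 1}; the surface avoids every integer x-axis point in the box; it misses every integer gridline on the y-axis.
Matching integer coefficients to the picture gives p.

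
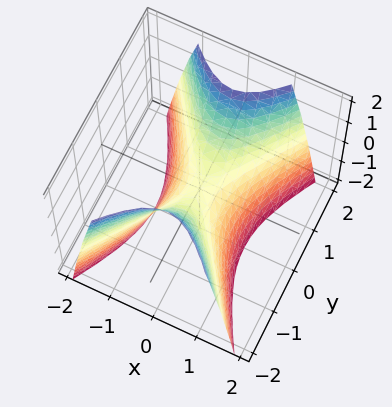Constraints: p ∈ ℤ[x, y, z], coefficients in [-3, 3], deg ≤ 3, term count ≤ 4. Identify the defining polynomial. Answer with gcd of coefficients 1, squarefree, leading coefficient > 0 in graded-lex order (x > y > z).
2*x^2 - y^2 + z

First, the degree is 2 — a saddle surface; a quadric.
Next, symmetries: the y ↦ −y reflection is a symmetry, so y appears only in even powers; it's symmetric under x → −x, forcing even powers of x.
Next, from the axis intercepts and sections: it crosses the z-axis at the gridline z = 0; it meets the y-axis at y = 0 (among the integer gridlines); it crosses the x-axis at the gridline x = 0.
Finally, fitting integer coefficients to these (and the overall shape) gives p.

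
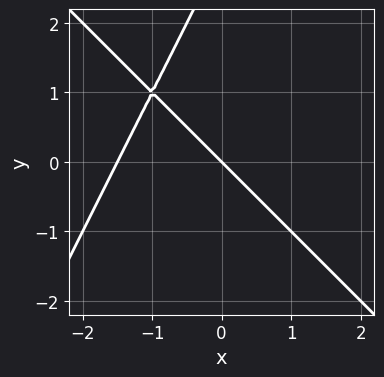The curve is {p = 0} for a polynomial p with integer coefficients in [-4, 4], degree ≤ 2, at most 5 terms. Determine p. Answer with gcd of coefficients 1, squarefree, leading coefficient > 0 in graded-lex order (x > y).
2*x^2 + x*y - y^2 + 3*x + 3*y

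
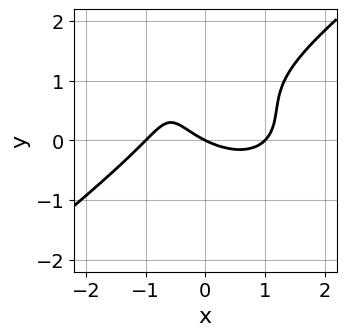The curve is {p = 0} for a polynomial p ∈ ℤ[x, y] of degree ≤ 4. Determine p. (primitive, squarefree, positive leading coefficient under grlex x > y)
x^3 - 2*y^3 + 3*y^2 - x - 2*y

The degree is 3 — no degree-2 curve has this shape.
Reading off the gridlines: among the integer gridlines, it crosses the x-axis at x ∈ {-1, 0, 1}; one y-axis crossing is at y = 0.
Solving for integer coefficients yields p as stated.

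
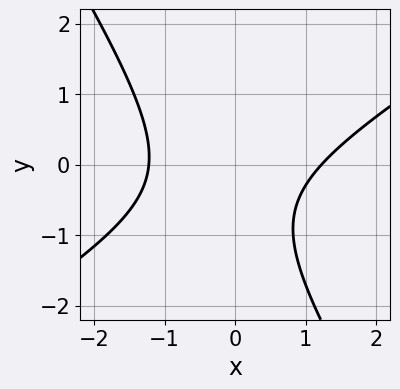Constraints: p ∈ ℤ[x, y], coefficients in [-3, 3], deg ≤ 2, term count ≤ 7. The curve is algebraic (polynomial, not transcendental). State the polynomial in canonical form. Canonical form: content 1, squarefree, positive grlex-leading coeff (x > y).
2*x^2 - 2*x*y - 2*y^2 - 2*y - 3

First, degree: the shape is more complex than any degree-1 curve, so deg p = 2.
Next, reading off the gridlines: it misses every integer gridline on the y-axis.
Finally, these observations pin down the coefficients.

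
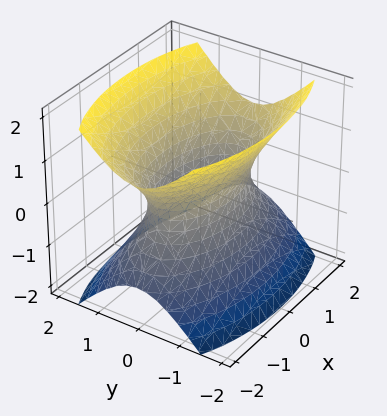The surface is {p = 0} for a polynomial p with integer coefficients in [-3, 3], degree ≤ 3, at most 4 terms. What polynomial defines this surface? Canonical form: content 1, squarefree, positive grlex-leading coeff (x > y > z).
x^2 + 3*y^2 - 2*z^2 - 2

Degree: an hourglass — one-sheet hyperboloid; a quadric, so deg p = 2.
Symmetries: the y ↦ −y reflection is a symmetry, so y appears only in even powers; mirror symmetry x ↦ −x ⇒ only even powers of x; the z ↦ −z reflection is a symmetry, so z appears only in even powers.
From the axis intercepts and sections: it misses every integer gridline on the z-axis.
Fitting integer coefficients to these (and the overall shape) gives p.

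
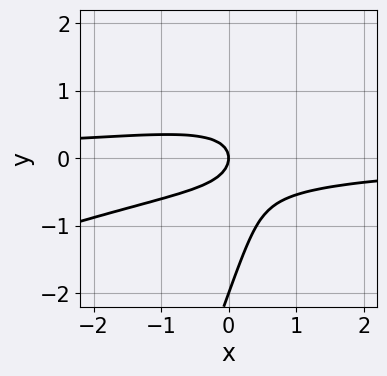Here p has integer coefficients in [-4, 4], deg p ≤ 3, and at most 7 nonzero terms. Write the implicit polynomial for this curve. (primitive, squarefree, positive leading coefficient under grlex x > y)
x^2*y - 3*x*y^2 + y^3 + 2*y^2 + x

The degree is 3 — the shape is more complex than any degree-2 curve.
Checking where it meets the axes: it crosses the x-axis at the gridline x = 0; the y-axis gridline crossings are at y ∈ {-2, 0}.
Matching integer coefficients to the picture gives p.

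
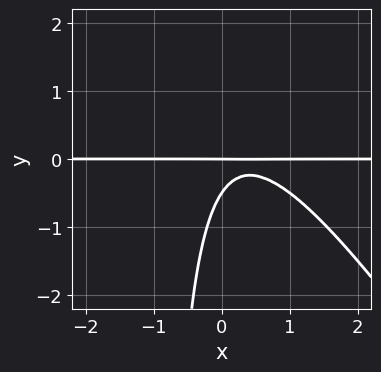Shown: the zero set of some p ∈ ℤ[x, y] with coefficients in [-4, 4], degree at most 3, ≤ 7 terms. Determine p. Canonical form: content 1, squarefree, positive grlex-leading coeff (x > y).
3*x^2*y + 2*x*y^2 - 2*x*y + 2*y^2 + y

The degree is 3 — the shape is more complex than any degree-2 curve.
Reading off the gridlines: every point of the x-axis in the box is on the curve; it meets the y-axis at y = 0 (among the integer gridlines).
Fitting integer coefficients to these (and the overall shape) gives p.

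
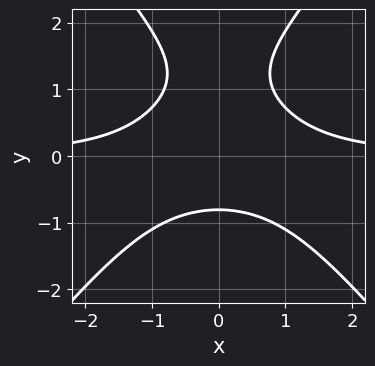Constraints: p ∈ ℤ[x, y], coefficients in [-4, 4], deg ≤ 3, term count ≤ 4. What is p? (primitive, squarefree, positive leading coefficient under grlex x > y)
1. Degree: the shape is more complex than any degree-2 curve, so deg p = 3.
2. Symmetries: the x ↦ −x reflection is a symmetry, so x appears only in even powers.
3. Reading off the gridlines: the curve avoids every integer x-axis point in the box.
4. These observations pin down the coefficients.

3*x^2*y - 2*y^3 + 3*y^2 - 3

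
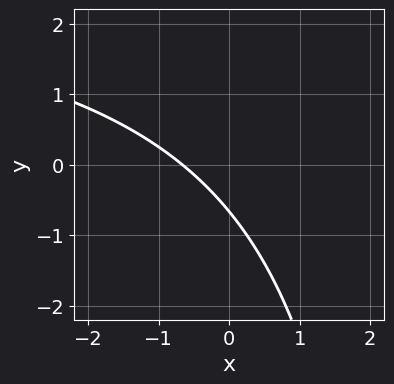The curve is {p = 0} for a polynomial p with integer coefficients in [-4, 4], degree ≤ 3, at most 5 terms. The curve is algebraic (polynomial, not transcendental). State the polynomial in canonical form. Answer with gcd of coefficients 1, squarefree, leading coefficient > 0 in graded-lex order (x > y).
x*y - 3*x - 3*y - 2

First, degree: the shape is more complex than any degree-1 curve, so deg p = 2.
Finally, matching integer coefficients to the picture gives p.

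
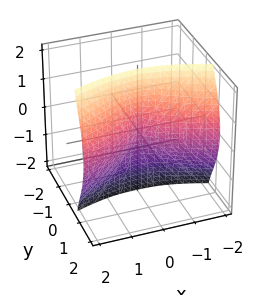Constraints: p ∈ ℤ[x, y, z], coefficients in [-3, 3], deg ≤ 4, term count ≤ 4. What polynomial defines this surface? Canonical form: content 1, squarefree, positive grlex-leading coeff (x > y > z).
deg p = 3.
From the axis intercepts and sections: it crosses the y-axis at the gridline y = 0; it meets the x-axis at x = 0 (among the integer gridlines); every point of the z-axis in the box is on the surface.
Assembling these constraints gives the stated polynomial.

3*y^3 + 2*y*z^2 - x^2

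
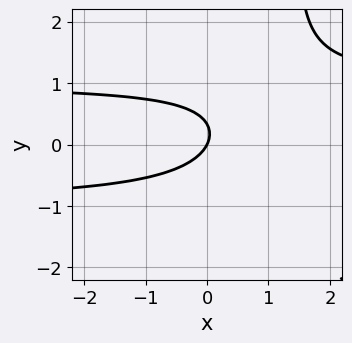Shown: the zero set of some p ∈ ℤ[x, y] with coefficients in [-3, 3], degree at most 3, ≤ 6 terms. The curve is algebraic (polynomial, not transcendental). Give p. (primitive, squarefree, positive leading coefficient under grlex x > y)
2*x*y^2 - 3*y^2 - 2*x + y

(a) deg p = 3. No degree-2 curve has this shape.
(b) Observable constraints: it crosses the y-axis at the gridline y = 0; it meets the x-axis at x = 0 (among the integer gridlines).
(c) Fitting integer coefficients to these (and the overall shape) gives p.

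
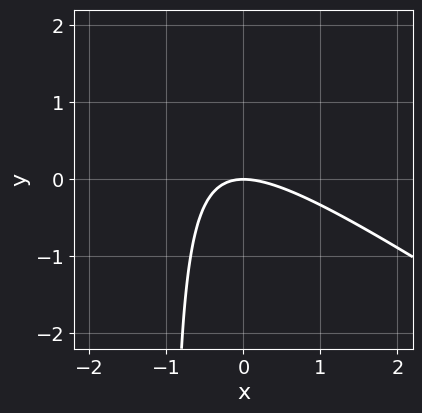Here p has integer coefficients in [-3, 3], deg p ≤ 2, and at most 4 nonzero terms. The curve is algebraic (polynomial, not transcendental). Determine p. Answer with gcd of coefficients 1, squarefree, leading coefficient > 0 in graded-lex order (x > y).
2*x^2 + 3*x*y + 3*y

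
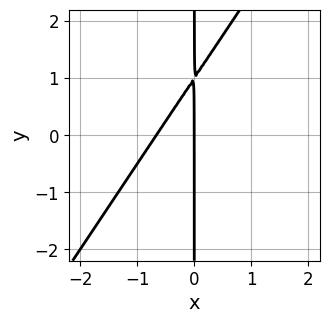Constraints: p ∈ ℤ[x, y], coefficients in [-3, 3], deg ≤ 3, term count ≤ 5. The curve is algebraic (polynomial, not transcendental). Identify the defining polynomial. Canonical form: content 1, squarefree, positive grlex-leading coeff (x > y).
3*x^2 - 2*x*y + 2*x

First, deg p = 2. A generic line meets the curve in up to 2 points.
Next, observable constraints: every point of the y-axis in the box is on the curve; it meets the x-axis at x = 0 (among the integer gridlines).
Finally, assembling these constraints gives the stated polynomial.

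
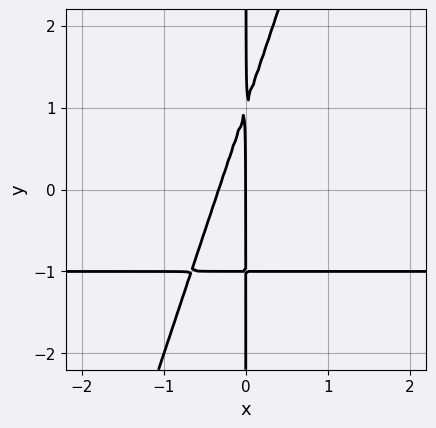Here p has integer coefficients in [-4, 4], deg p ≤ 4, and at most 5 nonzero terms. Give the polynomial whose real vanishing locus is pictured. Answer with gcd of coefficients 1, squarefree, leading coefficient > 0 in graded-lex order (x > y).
1. Degree: the shape is more complex than any degree-2 curve, so deg p = 3.
2. From the axis intercepts and sections: the visible y-axis segment lies entirely on the curve; it crosses the x-axis at the gridline x = 0.
3. Together with the visible shape, these determine p as stated.

3*x^2*y - x*y^2 + 3*x^2 + x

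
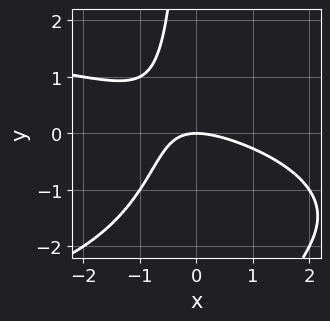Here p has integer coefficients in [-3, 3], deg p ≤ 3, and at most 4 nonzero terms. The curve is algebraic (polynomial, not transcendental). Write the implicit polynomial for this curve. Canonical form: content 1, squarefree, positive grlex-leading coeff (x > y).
x*y^2 + x^2 + 2*x*y + 2*y

Degree: a generic line meets the curve in up to 3 points, so deg p = 3.
Against the integer gridlines: it meets the x-axis at x = 0 (among the integer gridlines); it meets the y-axis at y = 0 (among the integer gridlines).
Solving for integer coefficients yields p as stated.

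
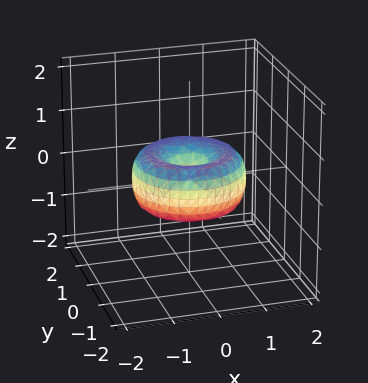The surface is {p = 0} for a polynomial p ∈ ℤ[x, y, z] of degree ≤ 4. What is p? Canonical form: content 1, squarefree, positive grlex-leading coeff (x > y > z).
2*x^4 + 4*x^2*y^2 + 2*y^4 - 3*x^2 - 3*y^2 + 3*z^2

(a) deg p = 4. The shape is more complex than any degree-3 surface.
(b) By symmetry, every cross-section ⟂ z is a circle, so x, y appear only via x² + y².
(c) From the visible intercepts: a circular section at z = 0 has radius between 1 and 2; it meets the x-axis at x = 0 (among the integer gridlines); it crosses the y-axis at the gridline y = 0; it crosses the z-axis at the gridline z = 0.
(d) The integer polynomial consistent with all of this is the stated p.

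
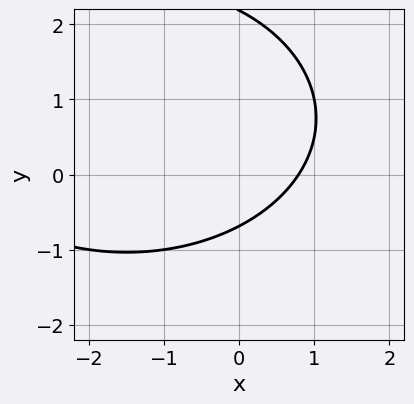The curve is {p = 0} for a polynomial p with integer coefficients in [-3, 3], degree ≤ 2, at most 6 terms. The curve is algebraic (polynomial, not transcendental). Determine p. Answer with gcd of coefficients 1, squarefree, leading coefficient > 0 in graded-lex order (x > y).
x^2 + 2*y^2 + 3*x - 3*y - 3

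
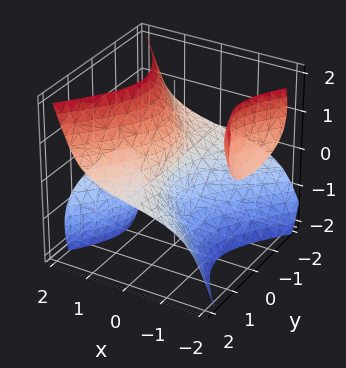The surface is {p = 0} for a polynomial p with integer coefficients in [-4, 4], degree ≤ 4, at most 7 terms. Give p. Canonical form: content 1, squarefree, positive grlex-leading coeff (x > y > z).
1. I count 3 distinct pieces.
2. The degree is 3 — the shape is more complex than any degree-2 surface.
3. Checking where it meets the axes: it meets the z-axis at z = 0 (among the integer gridlines); every point of the y-axis in the box is on the surface; it meets the x-axis at x = 0 (among the integer gridlines).
4. Assembling these constraints gives the stated polynomial.

3*x^2*z - 3*y^2*z - z^3 + x*z + 3*x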